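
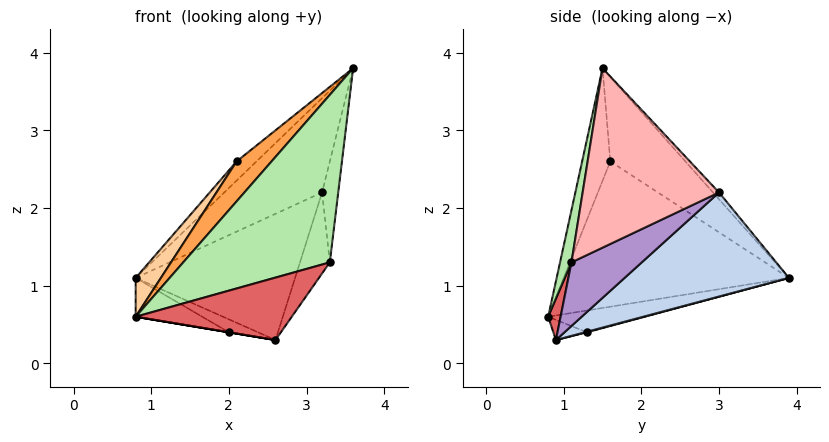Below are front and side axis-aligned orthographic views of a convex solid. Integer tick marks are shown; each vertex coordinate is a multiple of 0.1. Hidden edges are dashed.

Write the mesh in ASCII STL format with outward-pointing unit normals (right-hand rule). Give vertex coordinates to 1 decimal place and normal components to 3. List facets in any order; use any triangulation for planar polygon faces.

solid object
 facet normal -0.045 0.723 0.689
  outer loop
   vertex 3.2 3.0 2.2
   vertex 0.8 3.9 1.1
   vertex 3.6 1.5 3.8
  endloop
 endfacet
 facet normal 0.508 0.493 -0.706
  outer loop
   vertex 3.2 3.0 2.2
   vertex 2.6 0.9 0.3
   vertex 0.8 3.9 1.1
  endloop
 endfacet
 facet normal -0.509 -0.632 0.584
  outer loop
   vertex 2.1 1.6 2.6
   vertex 0.8 0.8 0.6
   vertex 3.6 1.5 3.8
  endloop
 endfacet
 facet normal -0.818 -0.092 0.568
  outer loop
   vertex 2.1 1.6 2.6
   vertex 0.8 3.9 1.1
   vertex 0.8 0.8 0.6
  endloop
 endfacet
 facet normal -0.610 0.161 0.776
  outer loop
   vertex 2.1 1.6 2.6
   vertex 3.6 1.5 3.8
   vertex 0.8 3.9 1.1
  endloop
 endfacet
 facet normal 0.077 -0.986 0.149
  outer loop
   vertex 3.3 1.1 1.3
   vertex 3.6 1.5 3.8
   vertex 0.8 0.8 0.6
  endloop
 endfacet
 facet normal 0.079 -0.987 0.142
  outer loop
   vertex 3.3 1.1 1.3
   vertex 0.8 0.8 0.6
   vertex 2.6 0.9 0.3
  endloop
 endfacet
 facet normal 0.984 0.117 -0.137
  outer loop
   vertex 3.3 1.1 1.3
   vertex 3.2 3.0 2.2
   vertex 3.6 1.5 3.8
  endloop
 endfacet
 facet normal 0.746 0.317 -0.586
  outer loop
   vertex 3.3 1.1 1.3
   vertex 2.6 0.9 0.3
   vertex 3.2 3.0 2.2
  endloop
 endfacet
 facet normal -0.225 0.155 -0.962
  outer loop
   vertex 2.0 1.3 0.4
   vertex 0.8 0.8 0.6
   vertex 0.8 3.9 1.1
  endloop
 endfacet
 facet normal -0.164 0.000 -0.986
  outer loop
   vertex 2.0 1.3 0.4
   vertex 2.6 0.9 0.3
   vertex 0.8 0.8 0.6
  endloop
 endfacet
 facet normal 0.018 0.268 -0.963
  outer loop
   vertex 2.0 1.3 0.4
   vertex 0.8 3.9 1.1
   vertex 2.6 0.9 0.3
  endloop
 endfacet
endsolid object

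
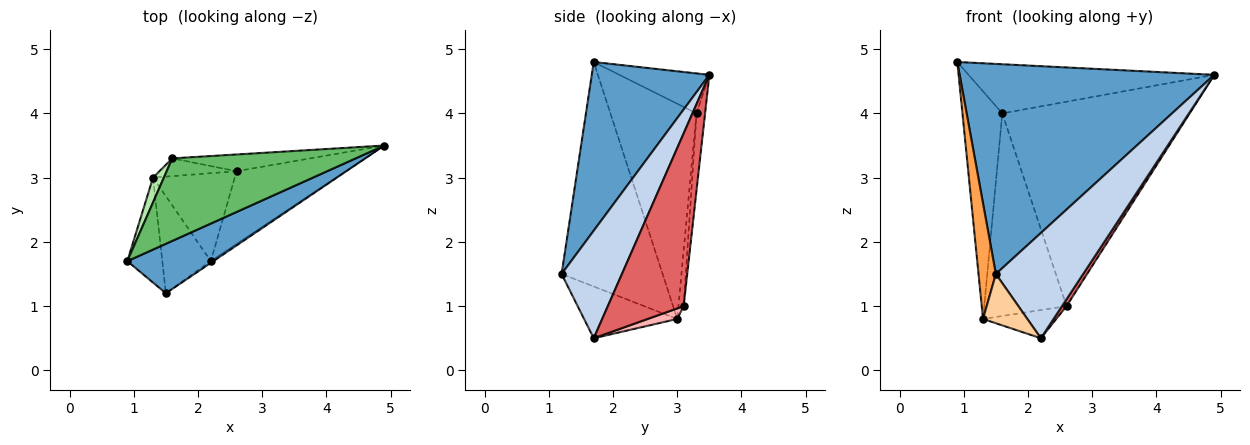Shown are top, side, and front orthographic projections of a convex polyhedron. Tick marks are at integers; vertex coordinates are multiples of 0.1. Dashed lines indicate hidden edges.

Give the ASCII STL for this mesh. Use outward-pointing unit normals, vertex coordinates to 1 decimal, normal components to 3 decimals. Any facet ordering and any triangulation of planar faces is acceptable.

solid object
 facet normal 0.410 -0.888 0.209
  outer loop
   vertex 1.5 1.2 1.5
   vertex 4.9 3.5 4.6
   vertex 0.9 1.7 4.8
  endloop
 endfacet
 facet normal 0.569 -0.823 -0.013
  outer loop
   vertex 2.2 1.7 0.5
   vertex 4.9 3.5 4.6
   vertex 1.5 1.2 1.5
  endloop
 endfacet
 facet normal -0.974 -0.167 -0.152
  outer loop
   vertex 1.3 3.0 0.8
   vertex 1.5 1.2 1.5
   vertex 0.9 1.7 4.8
  endloop
 endfacet
 facet normal -0.689 -0.328 -0.646
  outer loop
   vertex 1.3 3.0 0.8
   vertex 2.2 1.7 0.5
   vertex 1.5 1.2 1.5
  endloop
 endfacet
 facet normal -0.184 0.503 0.845
  outer loop
   vertex 1.6 3.3 4.0
   vertex 0.9 1.7 4.8
   vertex 4.9 3.5 4.6
  endloop
 endfacet
 facet normal -0.907 0.419 0.046
  outer loop
   vertex 1.6 3.3 4.0
   vertex 1.3 3.0 0.8
   vertex 0.9 1.7 4.8
  endloop
 endfacet
 facet normal 0.844 -0.051 -0.534
  outer loop
   vertex 2.6 3.1 1.0
   vertex 4.9 3.5 4.6
   vertex 2.2 1.7 0.5
  endloop
 endfacet
 facet normal 0.122 0.303 -0.945
  outer loop
   vertex 2.6 3.1 1.0
   vertex 2.2 1.7 0.5
   vertex 1.3 3.0 0.8
  endloop
 endfacet
 facet normal -0.046 0.996 -0.082
  outer loop
   vertex 2.6 3.1 1.0
   vertex 1.6 3.3 4.0
   vertex 4.9 3.5 4.6
  endloop
 endfacet
 facet normal -0.063 0.994 -0.087
  outer loop
   vertex 2.6 3.1 1.0
   vertex 1.3 3.0 0.8
   vertex 1.6 3.3 4.0
  endloop
 endfacet
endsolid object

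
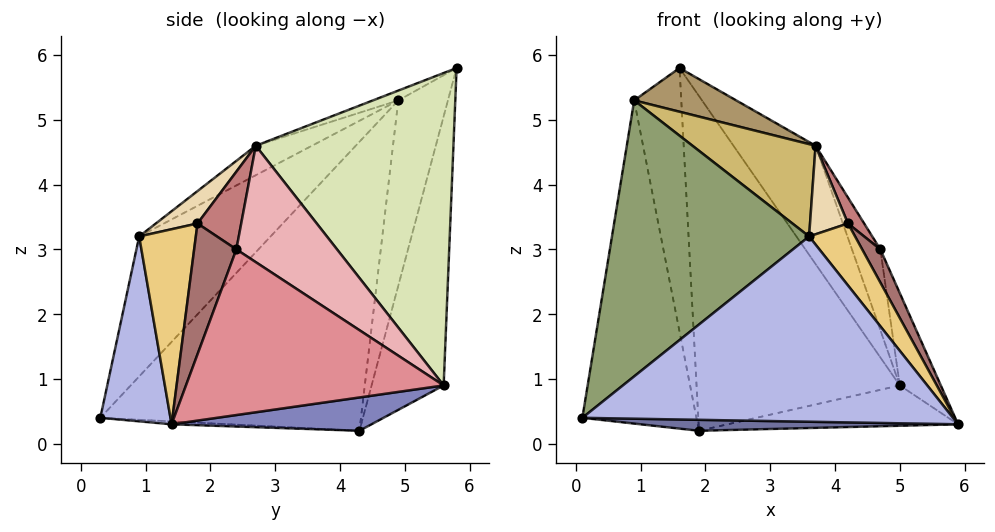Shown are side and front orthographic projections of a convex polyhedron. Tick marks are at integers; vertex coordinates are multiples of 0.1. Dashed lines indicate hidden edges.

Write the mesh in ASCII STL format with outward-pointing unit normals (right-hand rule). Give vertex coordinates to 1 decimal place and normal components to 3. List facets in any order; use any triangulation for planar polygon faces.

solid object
 facet normal -0.008 -0.046 -0.999
  outer loop
   vertex 1.9 4.3 0.2
   vertex 5.9 1.4 0.3
   vertex 0.1 0.3 0.4
  endloop
 endfacet
 facet normal 0.148 0.171 -0.974
  outer loop
   vertex 5.0 5.6 0.9
   vertex 5.9 1.4 0.3
   vertex 1.9 4.3 0.2
  endloop
 endfacet
 facet normal -0.323 0.910 -0.261
  outer loop
   vertex 5.0 5.6 0.9
   vertex 1.9 4.3 0.2
   vertex 1.6 5.8 5.8
  endloop
 endfacet
 facet normal 0.186 -0.982 -0.022
  outer loop
   vertex 3.6 0.9 3.2
   vertex 0.1 0.3 0.4
   vertex 5.9 1.4 0.3
  endloop
 endfacet
 facet normal -0.418 -0.627 0.657
  outer loop
   vertex 0.9 4.9 5.3
   vertex 0.1 0.3 0.4
   vertex 3.6 0.9 3.2
  endloop
 endfacet
 facet normal -0.893 0.391 -0.221
  outer loop
   vertex 0.9 4.9 5.3
   vertex 1.9 4.3 0.2
   vertex 0.1 0.3 0.4
  endloop
 endfacet
 facet normal -0.708 0.672 -0.218
  outer loop
   vertex 0.9 4.9 5.3
   vertex 1.6 5.8 5.8
   vertex 1.9 4.3 0.2
  endloop
 endfacet
 facet normal 0.783 0.325 0.530
  outer loop
   vertex 3.7 2.7 4.6
   vertex 5.0 5.6 0.9
   vertex 1.6 5.8 5.8
  endloop
 endfacet
 facet normal -0.104 -0.420 0.902
  outer loop
   vertex 3.7 2.7 4.6
   vertex 1.6 5.8 5.8
   vertex 0.9 4.9 5.3
  endloop
 endfacet
 facet normal -0.266 -0.583 0.768
  outer loop
   vertex 3.7 2.7 4.6
   vertex 0.9 4.9 5.3
   vertex 3.6 0.9 3.2
  endloop
 endfacet
 facet normal 0.692 -0.562 0.452
  outer loop
   vertex 4.2 1.8 3.4
   vertex 3.6 0.9 3.2
   vertex 5.9 1.4 0.3
  endloop
 endfacet
 facet normal 0.574 -0.523 0.631
  outer loop
   vertex 4.2 1.8 3.4
   vertex 3.7 2.7 4.6
   vertex 3.6 0.9 3.2
  endloop
 endfacet
 facet normal 0.803 -0.346 0.485
  outer loop
   vertex 4.7 2.4 3.0
   vertex 4.2 1.8 3.4
   vertex 5.9 1.4 0.3
  endloop
 endfacet
 facet normal 0.786 -0.291 0.546
  outer loop
   vertex 4.7 2.4 3.0
   vertex 3.7 2.7 4.6
   vertex 4.2 1.8 3.4
  endloop
 endfacet
 facet normal 0.923 0.147 0.356
  outer loop
   vertex 4.7 2.4 3.0
   vertex 5.9 1.4 0.3
   vertex 5.0 5.6 0.9
  endloop
 endfacet
 facet normal 0.843 0.238 0.482
  outer loop
   vertex 4.7 2.4 3.0
   vertex 5.0 5.6 0.9
   vertex 3.7 2.7 4.6
  endloop
 endfacet
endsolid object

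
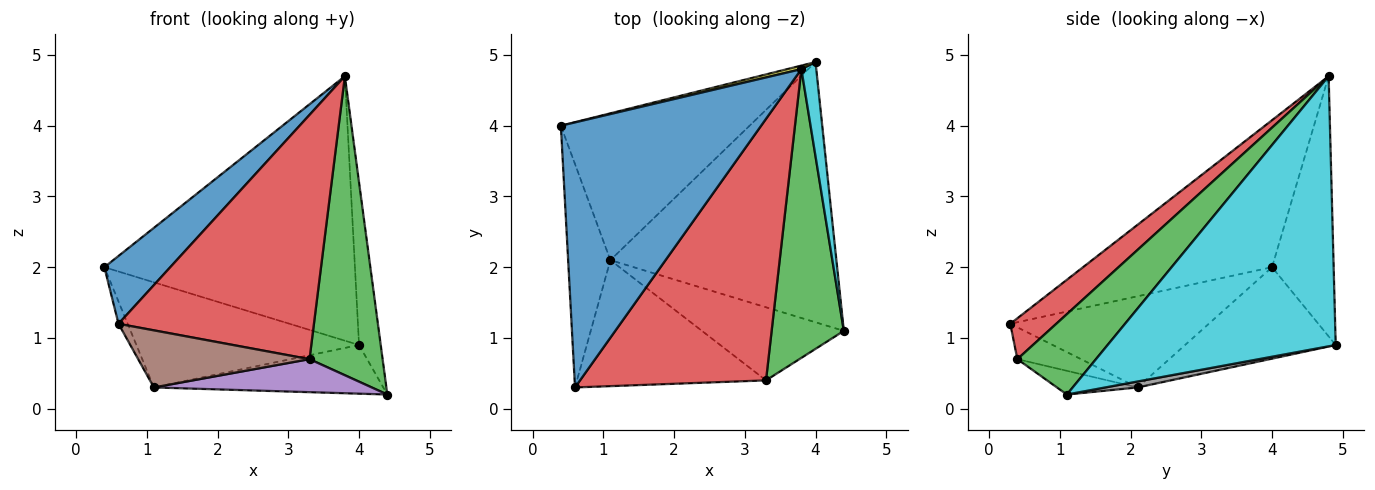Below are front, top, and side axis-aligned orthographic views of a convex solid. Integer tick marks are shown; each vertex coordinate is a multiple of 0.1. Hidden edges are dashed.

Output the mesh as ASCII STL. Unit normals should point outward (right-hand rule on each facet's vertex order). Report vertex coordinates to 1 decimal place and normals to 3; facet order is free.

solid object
 facet normal -0.579 -0.202 0.790
  outer loop
   vertex 3.8 4.8 4.7
   vertex 0.4 4.0 2.0
   vertex 0.6 0.3 1.2
  endloop
 endfacet
 facet normal -0.907 0.042 -0.420
  outer loop
   vertex 1.1 2.1 0.3
   vertex 0.6 0.3 1.2
   vertex 0.4 4.0 2.0
  endloop
 endfacet
 facet normal 0.612 -0.569 0.549
  outer loop
   vertex 3.3 0.4 0.7
   vertex 4.4 1.1 0.2
   vertex 3.8 4.8 4.7
  endloop
 endfacet
 facet normal 0.159 -0.674 0.722
  outer loop
   vertex 3.3 0.4 0.7
   vertex 3.8 4.8 4.7
   vertex 0.6 0.3 1.2
  endloop
 endfacet
 facet normal -0.151 -0.407 -0.901
  outer loop
   vertex 3.3 0.4 0.7
   vertex 1.1 2.1 0.3
   vertex 4.4 1.1 0.2
  endloop
 endfacet
 facet normal -0.152 -0.408 -0.900
  outer loop
   vertex 3.3 0.4 0.7
   vertex 0.6 0.3 1.2
   vertex 1.1 2.1 0.3
  endloop
 endfacet
 facet normal -0.367 0.542 -0.756
  outer loop
   vertex 4.0 4.9 0.9
   vertex 1.1 2.1 0.3
   vertex 0.4 4.0 2.0
  endloop
 endfacet
 facet normal 0.026 0.184 -0.983
  outer loop
   vertex 4.0 4.9 0.9
   vertex 4.4 1.1 0.2
   vertex 1.1 2.1 0.3
  endloop
 endfacet
 facet normal -0.239 0.971 0.013
  outer loop
   vertex 4.0 4.9 0.9
   vertex 0.4 4.0 2.0
   vertex 3.8 4.8 4.7
  endloop
 endfacet
 facet normal 0.994 0.095 0.055
  outer loop
   vertex 4.0 4.9 0.9
   vertex 3.8 4.8 4.7
   vertex 4.4 1.1 0.2
  endloop
 endfacet
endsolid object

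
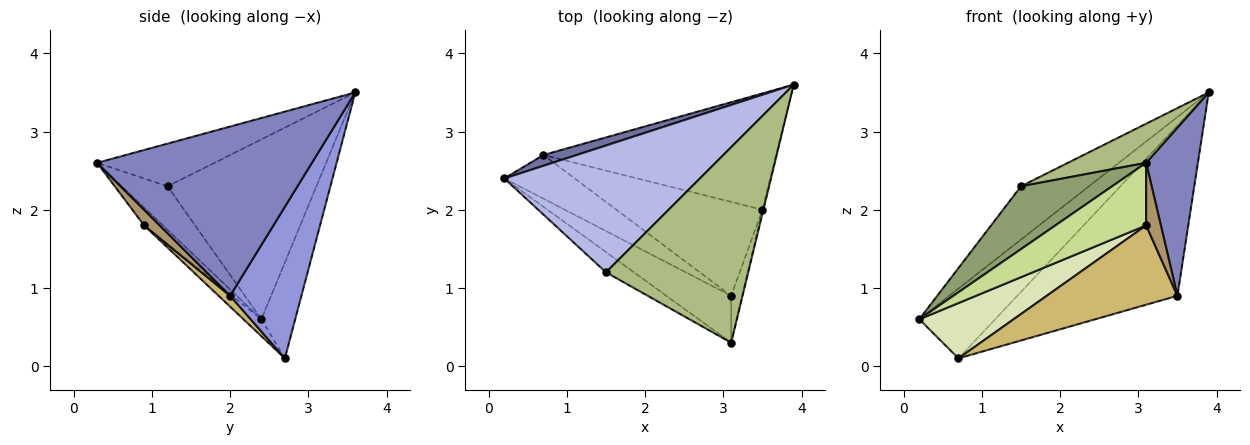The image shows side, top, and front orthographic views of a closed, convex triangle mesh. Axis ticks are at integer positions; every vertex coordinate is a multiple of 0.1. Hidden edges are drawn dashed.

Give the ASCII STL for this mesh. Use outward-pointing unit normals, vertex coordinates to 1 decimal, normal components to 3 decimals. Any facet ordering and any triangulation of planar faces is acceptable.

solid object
 facet normal -0.403 0.905 0.140
  outer loop
   vertex 0.7 2.7 0.1
   vertex 0.2 2.4 0.6
   vertex 3.9 3.6 3.5
  endloop
 endfacet
 facet normal 0.972 -0.234 -0.005
  outer loop
   vertex 3.5 2.0 0.9
   vertex 3.9 3.6 3.5
   vertex 3.1 0.3 2.6
  endloop
 endfacet
 facet normal 0.345 0.775 -0.530
  outer loop
   vertex 3.5 2.0 0.9
   vertex 0.7 2.7 0.1
   vertex 3.9 3.6 3.5
  endloop
 endfacet
 facet normal -0.647 0.295 0.703
  outer loop
   vertex 1.5 1.2 2.3
   vertex 3.9 3.6 3.5
   vertex 0.2 2.4 0.6
  endloop
 endfacet
 facet normal -0.431 -0.859 -0.276
  outer loop
   vertex 1.5 1.2 2.3
   vertex 0.2 2.4 0.6
   vertex 3.1 0.3 2.6
  endloop
 endfacet
 facet normal -0.282 -0.188 0.941
  outer loop
   vertex 1.5 1.2 2.3
   vertex 3.1 0.3 2.6
   vertex 3.9 3.6 3.5
  endloop
 endfacet
 facet normal -0.163 -0.789 -0.592
  outer loop
   vertex 3.1 0.9 1.8
   vertex 3.1 0.3 2.6
   vertex 0.2 2.4 0.6
  endloop
 endfacet
 facet normal -0.148 -0.776 -0.613
  outer loop
   vertex 3.1 0.9 1.8
   vertex 0.2 2.4 0.6
   vertex 0.7 2.7 0.1
  endloop
 endfacet
 facet normal 0.648 -0.610 -0.457
  outer loop
   vertex 3.1 0.9 1.8
   vertex 3.5 2.0 0.9
   vertex 3.1 0.3 2.6
  endloop
 endfacet
 facet normal 0.057 -0.644 -0.763
  outer loop
   vertex 3.1 0.9 1.8
   vertex 0.7 2.7 0.1
   vertex 3.5 2.0 0.9
  endloop
 endfacet
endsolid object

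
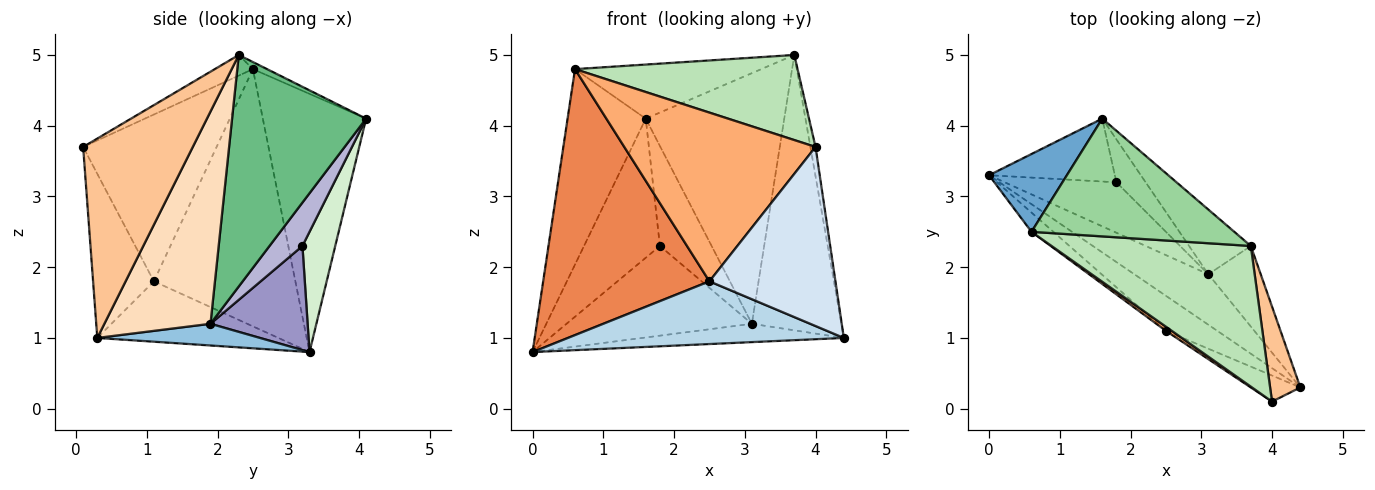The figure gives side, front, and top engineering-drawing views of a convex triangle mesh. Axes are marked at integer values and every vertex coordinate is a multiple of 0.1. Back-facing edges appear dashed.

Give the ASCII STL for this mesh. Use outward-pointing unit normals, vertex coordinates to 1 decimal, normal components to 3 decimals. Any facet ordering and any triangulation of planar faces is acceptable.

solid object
 facet normal -0.775 0.587 0.234
  outer loop
   vertex 0.6 2.5 4.8
   vertex 1.6 4.1 4.1
   vertex 0.0 3.3 0.8
  endloop
 endfacet
 facet normal 0.266 0.329 -0.906
  outer loop
   vertex 3.1 1.9 1.2
   vertex 4.4 0.3 1.0
   vertex 0.0 3.3 0.8
  endloop
 endfacet
 facet normal -0.497 -0.757 -0.423
  outer loop
   vertex 2.5 1.1 1.8
   vertex 0.0 3.3 0.8
   vertex 4.4 0.3 1.0
  endloop
 endfacet
 facet normal -0.431 -0.893 -0.130
  outer loop
   vertex 2.5 1.1 1.8
   vertex 4.4 0.3 1.0
   vertex 4.0 0.1 3.7
  endloop
 endfacet
 facet normal -0.647 -0.760 -0.055
  outer loop
   vertex 2.5 1.1 1.8
   vertex 0.6 2.5 4.8
   vertex 0.0 3.3 0.8
  endloop
 endfacet
 facet normal -0.572 -0.820 0.020
  outer loop
   vertex 2.5 1.1 1.8
   vertex 4.0 0.1 3.7
   vertex 0.6 2.5 4.8
  endloop
 endfacet
 facet normal 0.988 0.046 0.150
  outer loop
   vertex 3.7 2.3 5.0
   vertex 4.0 0.1 3.7
   vertex 4.4 0.3 1.0
  endloop
 endfacet
 facet normal 0.751 0.634 -0.185
  outer loop
   vertex 3.7 2.3 5.0
   vertex 4.4 0.3 1.0
   vertex 3.1 1.9 1.2
  endloop
 endfacet
 facet normal 0.684 0.707 -0.182
  outer loop
   vertex 3.7 2.3 5.0
   vertex 3.1 1.9 1.2
   vertex 1.6 4.1 4.1
  endloop
 endfacet
 facet normal -0.032 0.417 0.908
  outer loop
   vertex 3.7 2.3 5.0
   vertex 1.6 4.1 4.1
   vertex 0.6 2.5 4.8
  endloop
 endfacet
 facet normal -0.088 -0.516 0.852
  outer loop
   vertex 3.7 2.3 5.0
   vertex 0.6 2.5 4.8
   vertex 4.0 0.1 3.7
  endloop
 endfacet
 facet normal 0.366 0.848 -0.383
  outer loop
   vertex 1.8 3.2 2.3
   vertex 0.0 3.3 0.8
   vertex 1.6 4.1 4.1
  endloop
 endfacet
 facet normal 0.416 0.793 -0.446
  outer loop
   vertex 1.8 3.2 2.3
   vertex 3.1 1.9 1.2
   vertex 0.0 3.3 0.8
  endloop
 endfacet
 facet normal 0.505 0.793 -0.340
  outer loop
   vertex 1.8 3.2 2.3
   vertex 1.6 4.1 4.1
   vertex 3.1 1.9 1.2
  endloop
 endfacet
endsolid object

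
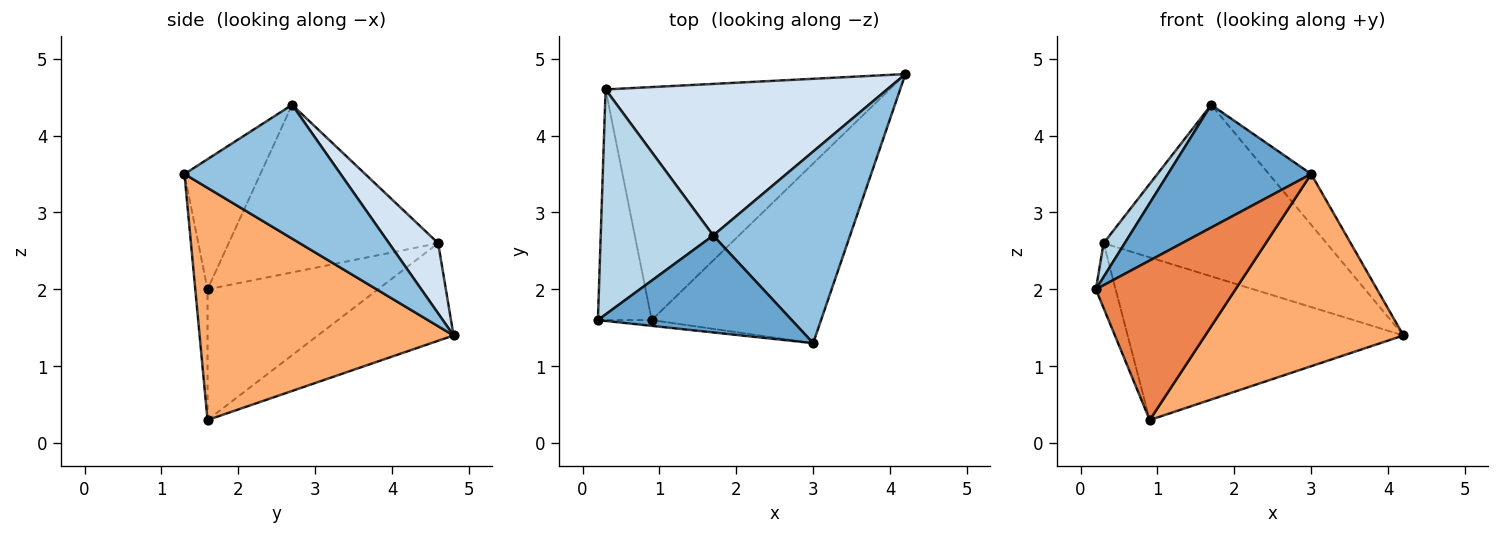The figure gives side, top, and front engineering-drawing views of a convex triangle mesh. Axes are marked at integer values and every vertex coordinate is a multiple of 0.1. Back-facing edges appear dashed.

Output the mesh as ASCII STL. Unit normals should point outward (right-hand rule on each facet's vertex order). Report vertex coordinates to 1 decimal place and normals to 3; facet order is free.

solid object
 facet normal -0.384 -0.725 0.572
  outer loop
   vertex 1.7 2.7 4.4
   vertex 0.2 1.6 2.0
   vertex 3.0 1.3 3.5
  endloop
 endfacet
 facet normal 0.687 0.186 0.703
  outer loop
   vertex 1.7 2.7 4.4
   vertex 3.0 1.3 3.5
   vertex 4.2 4.8 1.4
  endloop
 endfacet
 facet normal -0.827 -0.083 0.555
  outer loop
   vertex 0.3 4.6 2.6
   vertex 0.2 1.6 2.0
   vertex 1.7 2.7 4.4
  endloop
 endfacet
 facet normal 0.163 0.739 0.653
  outer loop
   vertex 0.3 4.6 2.6
   vertex 1.7 2.7 4.4
   vertex 4.2 4.8 1.4
  endloop
 endfacet
 facet normal -0.087 -0.996 -0.036
  outer loop
   vertex 0.9 1.6 0.3
   vertex 3.0 1.3 3.5
   vertex 0.2 1.6 2.0
  endloop
 endfacet
 facet normal 0.683 -0.533 -0.498
  outer loop
   vertex 0.9 1.6 0.3
   vertex 4.2 4.8 1.4
   vertex 3.0 1.3 3.5
  endloop
 endfacet
 facet normal -0.919 0.106 -0.379
  outer loop
   vertex 0.9 1.6 0.3
   vertex 0.2 1.6 2.0
   vertex 0.3 4.6 2.6
  endloop
 endfacet
 facet normal -0.271 0.551 -0.789
  outer loop
   vertex 0.9 1.6 0.3
   vertex 0.3 4.6 2.6
   vertex 4.2 4.8 1.4
  endloop
 endfacet
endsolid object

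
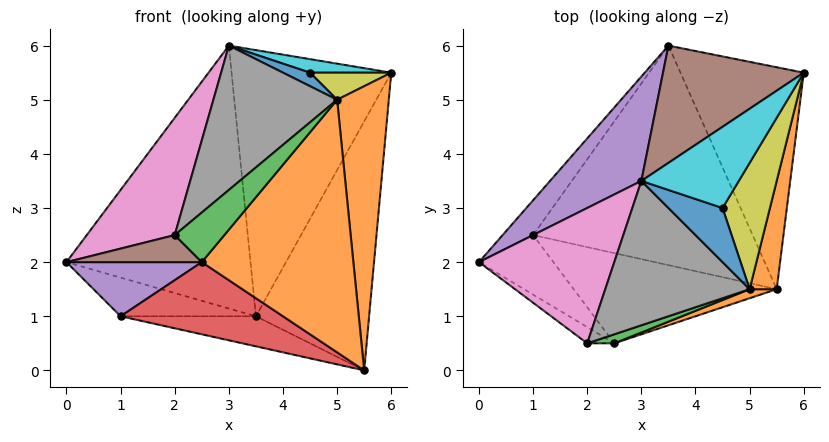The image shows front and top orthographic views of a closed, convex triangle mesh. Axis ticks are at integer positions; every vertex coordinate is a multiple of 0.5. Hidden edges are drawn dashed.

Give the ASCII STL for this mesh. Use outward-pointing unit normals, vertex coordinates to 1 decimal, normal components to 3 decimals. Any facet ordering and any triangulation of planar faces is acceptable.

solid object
 facet normal 0.803 0.445 -0.397
  outer loop
   vertex 3.5 6.0 1.0
   vertex 6.0 5.5 5.5
   vertex 5.5 1.5 0.0
  endloop
 endfacet
 facet normal 0.963 -0.253 0.096
  outer loop
   vertex 5.0 1.5 5.0
   vertex 5.5 1.5 0.0
   vertex 6.0 5.5 5.5
  endloop
 endfacet
 facet normal -0.721 0.515 -0.464
  outer loop
   vertex 1.0 2.5 1.0
   vertex 0.0 2.0 2.0
   vertex 3.5 6.0 1.0
  endloop
 endfacet
 facet normal -0.187 0.133 -0.973
  outer loop
   vertex 1.0 2.5 1.0
   vertex 3.5 6.0 1.0
   vertex 5.5 1.5 0.0
  endloop
 endfacet
 facet normal -0.691 0.672 0.267
  outer loop
   vertex 3.0 3.5 6.0
   vertex 3.5 6.0 1.0
   vertex 0.0 2.0 2.0
  endloop
 endfacet
 facet normal -0.477 0.804 0.354
  outer loop
   vertex 3.0 3.5 6.0
   vertex 6.0 5.5 5.5
   vertex 3.5 6.0 1.0
  endloop
 endfacet
 facet normal -0.562 -0.542 0.625
  outer loop
   vertex 2.0 0.5 2.5
   vertex 3.0 3.5 6.0
   vertex 0.0 2.0 2.0
  endloop
 endfacet
 facet normal -0.333 -0.667 0.667
  outer loop
   vertex 2.0 0.5 2.5
   vertex 5.0 1.5 5.0
   vertex 3.0 3.5 6.0
  endloop
 endfacet
 facet normal 0.330 -0.198 0.923
  outer loop
   vertex 4.5 3.0 5.5
   vertex 5.0 1.5 5.0
   vertex 6.0 5.5 5.5
  endloop
 endfacet
 facet normal 0.264 -0.159 0.951
  outer loop
   vertex 4.5 3.0 5.5
   vertex 6.0 5.5 5.5
   vertex 3.0 3.5 6.0
  endloop
 endfacet
 facet normal 0.236 -0.236 0.943
  outer loop
   vertex 4.5 3.0 5.5
   vertex 3.0 3.5 6.0
   vertex 5.0 1.5 5.0
  endloop
 endfacet
 facet normal 0.336 -0.941 0.034
  outer loop
   vertex 2.5 0.5 2.0
   vertex 5.5 1.5 0.0
   vertex 5.0 1.5 5.0
  endloop
 endfacet
 facet normal 0.176 -0.968 0.176
  outer loop
   vertex 2.5 0.5 2.0
   vertex 5.0 1.5 5.0
   vertex 2.0 0.5 2.5
  endloop
 endfacet
 facet normal -0.298 -0.596 -0.745
  outer loop
   vertex 2.5 0.5 2.0
   vertex 1.0 2.5 1.0
   vertex 5.5 1.5 0.0
  endloop
 endfacet
 facet normal -0.374 -0.624 -0.686
  outer loop
   vertex 2.5 0.5 2.0
   vertex 0.0 2.0 2.0
   vertex 1.0 2.5 1.0
  endloop
 endfacet
 facet normal -0.457 -0.762 -0.457
  outer loop
   vertex 2.5 0.5 2.0
   vertex 2.0 0.5 2.5
   vertex 0.0 2.0 2.0
  endloop
 endfacet
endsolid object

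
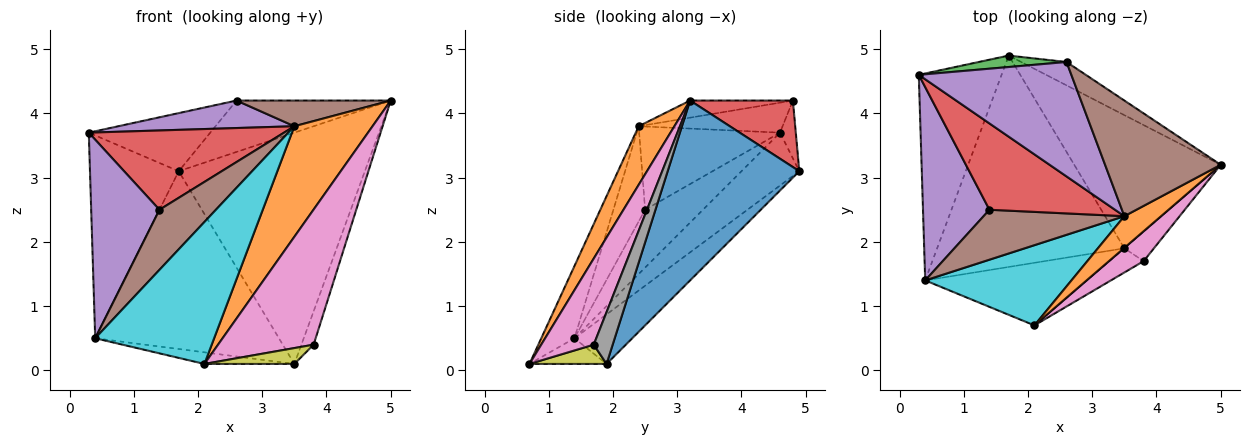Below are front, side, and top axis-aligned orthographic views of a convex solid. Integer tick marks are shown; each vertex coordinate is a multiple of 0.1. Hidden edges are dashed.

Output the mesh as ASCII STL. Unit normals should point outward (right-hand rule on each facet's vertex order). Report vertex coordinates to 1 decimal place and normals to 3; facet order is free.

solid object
 facet normal 0.522 0.739 -0.425
  outer loop
   vertex 3.5 1.9 0.1
   vertex 1.7 4.9 3.1
   vertex 5.0 3.2 4.2
  endloop
 endfacet
 facet normal 0.402 -0.880 0.252
  outer loop
   vertex 3.5 2.4 3.8
   vertex 2.1 0.7 0.1
   vertex 5.0 3.2 4.2
  endloop
 endfacet
 facet normal -0.126 0.973 0.192
  outer loop
   vertex 2.6 4.8 4.2
   vertex 1.7 4.9 3.1
   vertex 0.3 4.6 3.7
  endloop
 endfacet
 facet normal 0.519 0.778 -0.354
  outer loop
   vertex 2.6 4.8 4.2
   vertex 5.0 3.2 4.2
   vertex 1.7 4.9 3.1
  endloop
 endfacet
 facet normal -0.188 -0.230 0.955
  outer loop
   vertex 2.6 4.8 4.2
   vertex 0.3 4.6 3.7
   vertex 3.5 2.4 3.8
  endloop
 endfacet
 facet normal -0.143 -0.215 0.966
  outer loop
   vertex 2.6 4.8 4.2
   vertex 3.5 2.4 3.8
   vertex 5.0 3.2 4.2
  endloop
 endfacet
 facet normal 0.473 -0.860 0.190
  outer loop
   vertex 3.8 1.7 0.4
   vertex 5.0 3.2 4.2
   vertex 2.1 0.7 0.1
  endloop
 endfacet
 facet normal 0.758 0.489 -0.432
  outer loop
   vertex 3.8 1.7 0.4
   vertex 3.5 1.9 0.1
   vertex 5.0 3.2 4.2
  endloop
 endfacet
 facet normal 0.426 -0.496 -0.757
  outer loop
   vertex 3.8 1.7 0.4
   vertex 2.1 0.7 0.1
   vertex 3.5 1.9 0.1
  endloop
 endfacet
 facet normal -0.236 -0.846 0.478
  outer loop
   vertex 0.4 1.4 0.5
   vertex 2.1 0.7 0.1
   vertex 3.5 2.4 3.8
  endloop
 endfacet
 facet normal -0.415 0.637 -0.650
  outer loop
   vertex 0.4 1.4 0.5
   vertex 0.3 4.6 3.7
   vertex 1.7 4.9 3.1
  endloop
 endfacet
 facet normal -0.154 0.180 -0.971
  outer loop
   vertex 0.4 1.4 0.5
   vertex 3.5 1.9 0.1
   vertex 2.1 0.7 0.1
  endloop
 endfacet
 facet normal -0.199 0.631 -0.750
  outer loop
   vertex 0.4 1.4 0.5
   vertex 1.7 4.9 3.1
   vertex 3.5 1.9 0.1
  endloop
 endfacet
 facet normal -0.439 -0.608 0.662
  outer loop
   vertex 1.4 2.5 2.5
   vertex 3.5 2.4 3.8
   vertex 0.3 4.6 3.7
  endloop
 endfacet
 facet normal -0.519 -0.613 0.596
  outer loop
   vertex 1.4 2.5 2.5
   vertex 0.3 4.6 3.7
   vertex 0.4 1.4 0.5
  endloop
 endfacet
 facet normal -0.397 -0.706 0.587
  outer loop
   vertex 1.4 2.5 2.5
   vertex 0.4 1.4 0.5
   vertex 3.5 2.4 3.8
  endloop
 endfacet
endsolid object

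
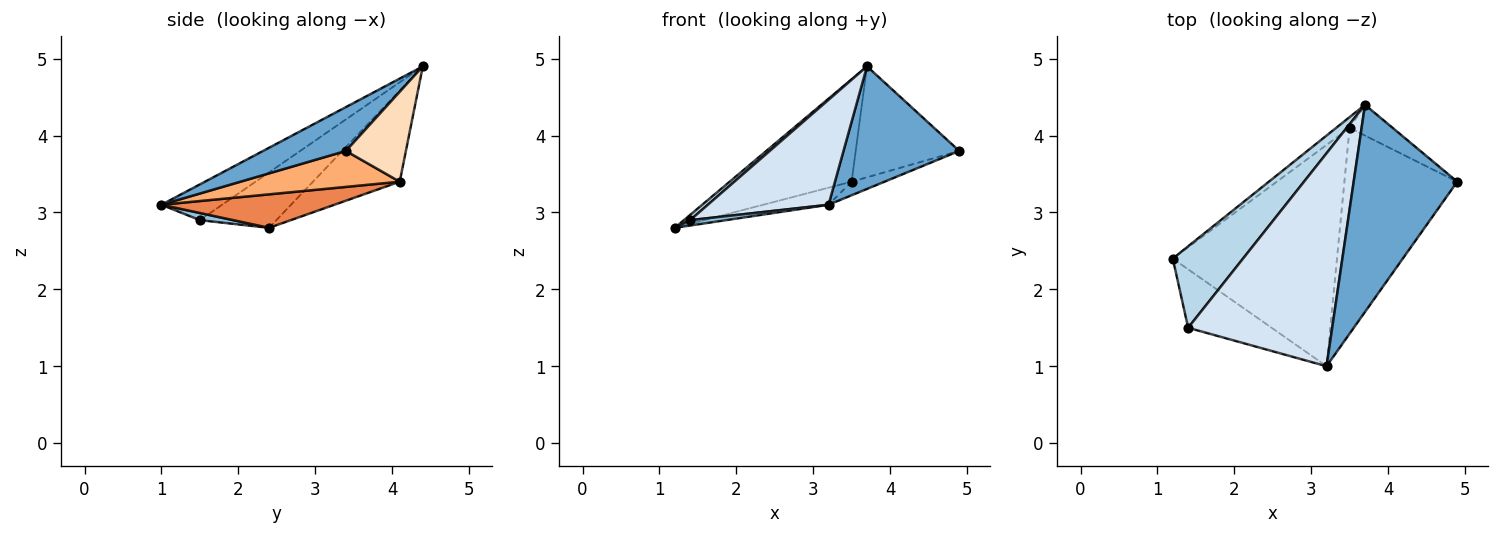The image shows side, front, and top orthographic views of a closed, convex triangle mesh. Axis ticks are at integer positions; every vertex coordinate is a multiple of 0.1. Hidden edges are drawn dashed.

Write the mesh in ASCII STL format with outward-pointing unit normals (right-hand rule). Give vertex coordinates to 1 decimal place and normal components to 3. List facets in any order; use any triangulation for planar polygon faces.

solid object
 facet normal 0.342 -0.478 0.809
  outer loop
   vertex 3.7 4.4 4.9
   vertex 3.2 1.0 3.1
   vertex 4.9 3.4 3.8
  endloop
 endfacet
 facet normal 0.085 -0.091 -0.992
  outer loop
   vertex 1.4 1.5 2.9
   vertex 1.2 2.4 2.8
   vertex 3.2 1.0 3.1
  endloop
 endfacet
 facet normal -0.618 -0.050 0.784
  outer loop
   vertex 1.4 1.5 2.9
   vertex 3.7 4.4 4.9
   vertex 1.2 2.4 2.8
  endloop
 endfacet
 facet normal -0.217 -0.432 0.876
  outer loop
   vertex 1.4 1.5 2.9
   vertex 3.2 1.0 3.1
   vertex 3.7 4.4 4.9
  endloop
 endfacet
 facet normal 0.199 0.075 -0.977
  outer loop
   vertex 3.5 4.1 3.4
   vertex 3.2 1.0 3.1
   vertex 1.2 2.4 2.8
  endloop
 endfacet
 facet normal 0.303 0.063 -0.951
  outer loop
   vertex 3.5 4.1 3.4
   vertex 4.9 3.4 3.8
   vertex 3.2 1.0 3.1
  endloop
 endfacet
 facet normal -0.578 0.812 -0.085
  outer loop
   vertex 3.5 4.1 3.4
   vertex 1.2 2.4 2.8
   vertex 3.7 4.4 4.9
  endloop
 endfacet
 facet normal 0.487 0.841 -0.233
  outer loop
   vertex 3.5 4.1 3.4
   vertex 3.7 4.4 4.9
   vertex 4.9 3.4 3.8
  endloop
 endfacet
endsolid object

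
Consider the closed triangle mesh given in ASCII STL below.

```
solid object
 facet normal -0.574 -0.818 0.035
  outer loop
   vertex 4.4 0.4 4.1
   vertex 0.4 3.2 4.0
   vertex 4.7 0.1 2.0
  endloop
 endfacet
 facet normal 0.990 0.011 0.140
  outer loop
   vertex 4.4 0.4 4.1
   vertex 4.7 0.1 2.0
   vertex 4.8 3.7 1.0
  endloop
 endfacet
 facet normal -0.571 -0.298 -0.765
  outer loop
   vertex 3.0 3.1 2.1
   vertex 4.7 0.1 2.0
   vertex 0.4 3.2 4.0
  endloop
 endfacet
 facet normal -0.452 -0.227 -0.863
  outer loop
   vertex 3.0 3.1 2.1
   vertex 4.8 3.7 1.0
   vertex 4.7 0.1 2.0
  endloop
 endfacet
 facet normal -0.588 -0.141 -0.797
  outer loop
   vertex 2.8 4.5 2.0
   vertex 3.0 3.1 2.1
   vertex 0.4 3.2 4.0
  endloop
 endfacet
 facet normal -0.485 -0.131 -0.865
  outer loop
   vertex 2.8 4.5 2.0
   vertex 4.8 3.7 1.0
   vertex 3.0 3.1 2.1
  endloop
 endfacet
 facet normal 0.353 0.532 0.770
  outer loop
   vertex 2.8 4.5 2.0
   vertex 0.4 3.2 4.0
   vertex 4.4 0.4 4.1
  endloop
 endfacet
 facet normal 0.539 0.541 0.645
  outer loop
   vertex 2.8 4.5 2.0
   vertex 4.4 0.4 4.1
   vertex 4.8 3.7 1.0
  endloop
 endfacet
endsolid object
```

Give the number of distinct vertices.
6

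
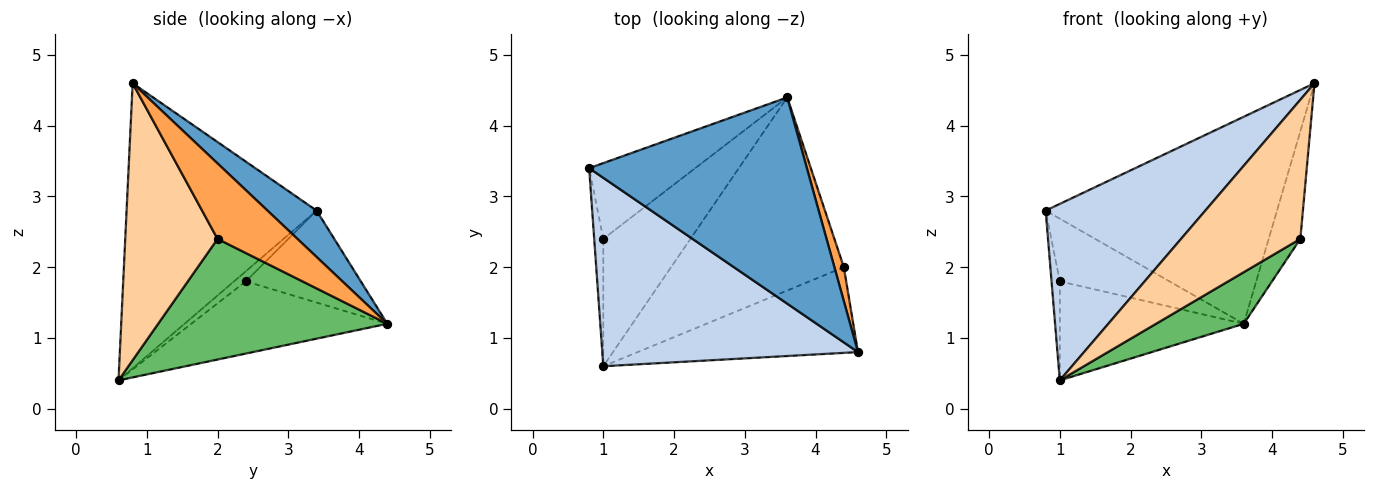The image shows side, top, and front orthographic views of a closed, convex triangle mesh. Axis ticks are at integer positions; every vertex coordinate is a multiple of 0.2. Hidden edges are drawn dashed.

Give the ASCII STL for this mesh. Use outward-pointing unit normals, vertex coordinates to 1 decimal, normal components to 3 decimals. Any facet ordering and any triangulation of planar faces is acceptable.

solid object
 facet normal 0.149 0.701 0.698
  outer loop
   vertex 3.6 4.4 1.2
   vertex 0.8 3.4 2.8
   vertex 4.6 0.8 4.6
  endloop
 endfacet
 facet normal -0.631 -0.530 0.566
  outer loop
   vertex 1.0 0.6 0.4
   vertex 4.6 0.8 4.6
   vertex 0.8 3.4 2.8
  endloop
 endfacet
 facet normal 0.924 0.366 0.115
  outer loop
   vertex 4.4 2.0 2.4
   vertex 3.6 4.4 1.2
   vertex 4.6 0.8 4.6
  endloop
 endfacet
 facet normal 0.550 -0.711 -0.438
  outer loop
   vertex 4.4 2.0 2.4
   vertex 4.6 0.8 4.6
   vertex 1.0 0.6 0.4
  endloop
 endfacet
 facet normal 0.559 -0.214 -0.801
  outer loop
   vertex 4.4 2.0 2.4
   vertex 1.0 0.6 0.4
   vertex 3.6 4.4 1.2
  endloop
 endfacet
 facet normal -0.555 0.530 -0.641
  outer loop
   vertex 1.0 2.4 1.8
   vertex 0.8 3.4 2.8
   vertex 3.6 4.4 1.2
  endloop
 endfacet
 facet normal -0.659 0.462 -0.593
  outer loop
   vertex 1.0 2.4 1.8
   vertex 1.0 0.6 0.4
   vertex 0.8 3.4 2.8
  endloop
 endfacet
 facet normal -0.548 0.514 -0.660
  outer loop
   vertex 1.0 2.4 1.8
   vertex 3.6 4.4 1.2
   vertex 1.0 0.6 0.4
  endloop
 endfacet
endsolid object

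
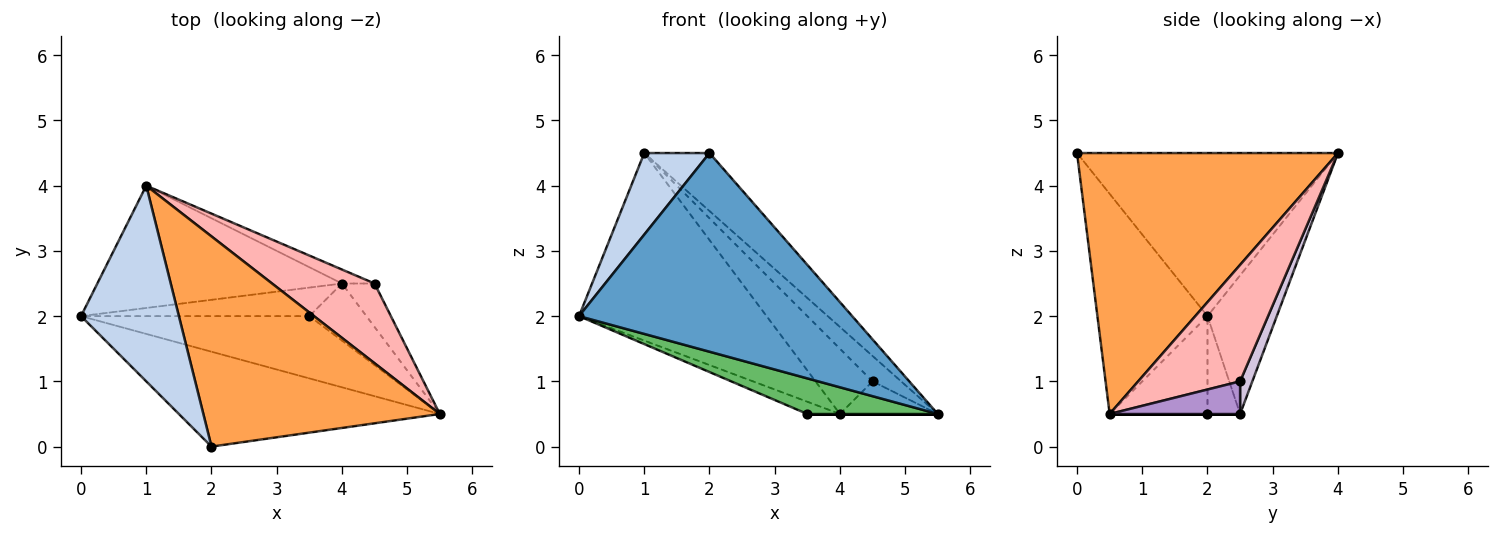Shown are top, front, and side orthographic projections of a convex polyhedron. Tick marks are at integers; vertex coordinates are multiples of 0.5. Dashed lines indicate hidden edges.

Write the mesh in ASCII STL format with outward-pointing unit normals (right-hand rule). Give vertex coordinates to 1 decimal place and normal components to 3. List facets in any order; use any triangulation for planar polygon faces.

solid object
 facet normal -0.342 -0.848 -0.405
  outer loop
   vertex 2.0 0.0 4.5
   vertex 0.0 2.0 2.0
   vertex 5.5 0.5 0.5
  endloop
 endfacet
 facet normal -0.838 -0.210 0.503
  outer loop
   vertex 2.0 0.0 4.5
   vertex 1.0 4.0 4.5
   vertex 0.0 2.0 2.0
  endloop
 endfacet
 facet normal 0.729 0.182 0.660
  outer loop
   vertex 2.0 0.0 4.5
   vertex 5.5 0.5 0.5
   vertex 1.0 4.0 4.5
  endloop
 endfacet
 facet normal -0.296 0.800 -0.522
  outer loop
   vertex 4.0 2.5 0.5
   vertex 0.0 2.0 2.0
   vertex 1.0 4.0 4.5
  endloop
 endfacet
 facet normal -0.349 -0.465 -0.814
  outer loop
   vertex 3.5 2.0 0.5
   vertex 5.5 0.5 0.5
   vertex 0.0 2.0 2.0
  endloop
 endfacet
 facet normal -0.367 0.367 -0.855
  outer loop
   vertex 3.5 2.0 0.5
   vertex 0.0 2.0 2.0
   vertex 4.0 2.5 0.5
  endloop
 endfacet
 facet normal 0.000 0.000 -1.000
  outer loop
   vertex 3.5 2.0 0.5
   vertex 4.0 2.5 0.5
   vertex 5.5 0.5 0.5
  endloop
 endfacet
 facet normal 0.735 0.206 0.646
  outer loop
   vertex 4.5 2.5 1.0
   vertex 1.0 4.0 4.5
   vertex 5.5 0.5 0.5
  endloop
 endfacet
 facet normal 0.625 0.469 -0.625
  outer loop
   vertex 4.5 2.5 1.0
   vertex 5.5 0.5 0.5
   vertex 4.0 2.5 0.5
  endloop
 endfacet
 facet normal 0.205 0.957 -0.205
  outer loop
   vertex 4.5 2.5 1.0
   vertex 4.0 2.5 0.5
   vertex 1.0 4.0 4.5
  endloop
 endfacet
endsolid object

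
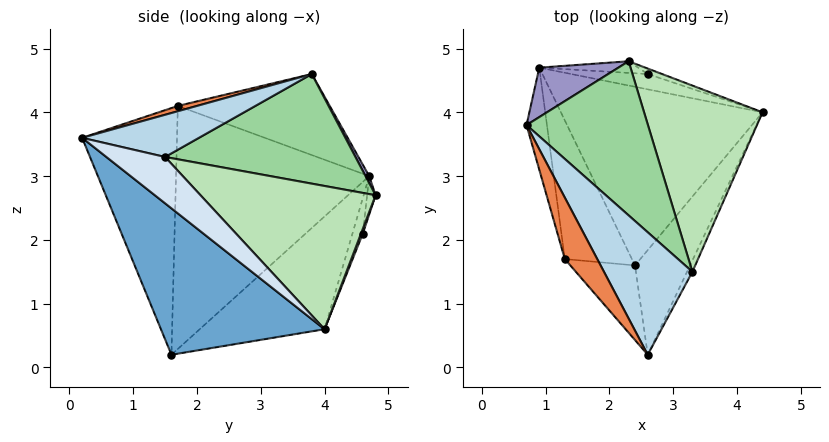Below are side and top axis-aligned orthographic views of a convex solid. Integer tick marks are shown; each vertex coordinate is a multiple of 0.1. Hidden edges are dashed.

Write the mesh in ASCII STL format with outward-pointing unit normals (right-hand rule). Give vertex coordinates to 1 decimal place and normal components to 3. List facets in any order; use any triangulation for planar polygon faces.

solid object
 facet normal 0.759 -0.585 -0.286
  outer loop
   vertex 2.4 1.6 0.2
   vertex 4.4 4.0 0.6
   vertex 2.6 0.2 3.6
  endloop
 endfacet
 facet normal -0.427 0.483 -0.764
  outer loop
   vertex 0.9 4.7 3.0
   vertex 4.4 4.0 0.6
   vertex 2.4 1.6 0.2
  endloop
 endfacet
 facet normal 0.430 -0.024 0.902
  outer loop
   vertex 3.3 1.5 3.3
   vertex 0.7 3.8 4.6
   vertex 2.6 0.2 3.6
  endloop
 endfacet
 facet normal 0.866 -0.490 -0.100
  outer loop
   vertex 3.3 1.5 3.3
   vertex 2.6 0.2 3.6
   vertex 4.4 4.0 0.6
  endloop
 endfacet
 facet normal 0.159 -0.185 0.970
  outer loop
   vertex 1.3 1.7 4.1
   vertex 2.6 0.2 3.6
   vertex 0.7 3.8 4.6
  endloop
 endfacet
 facet normal -0.772 -0.602 -0.202
  outer loop
   vertex 1.3 1.7 4.1
   vertex 2.4 1.6 0.2
   vertex 2.6 0.2 3.6
  endloop
 endfacet
 facet normal -0.947 -0.214 -0.239
  outer loop
   vertex 1.3 1.7 4.1
   vertex 0.7 3.8 4.6
   vertex 0.9 4.7 3.0
  endloop
 endfacet
 facet normal -0.940 -0.221 -0.260
  outer loop
   vertex 1.3 1.7 4.1
   vertex 0.9 4.7 3.0
   vertex 2.4 1.6 0.2
  endloop
 endfacet
 facet normal -0.297 0.709 -0.640
  outer loop
   vertex 2.6 4.6 2.1
   vertex 4.4 4.0 0.6
   vertex 0.9 4.7 3.0
  endloop
 endfacet
 facet normal 0.635 0.320 0.703
  outer loop
   vertex 2.3 4.8 2.7
   vertex 0.7 3.8 4.6
   vertex 3.3 1.5 3.3
  endloop
 endfacet
 facet normal 0.727 0.330 0.602
  outer loop
   vertex 2.3 4.8 2.7
   vertex 3.3 1.5 3.3
   vertex 4.4 4.0 0.6
  endloop
 endfacet
 facet normal 0.091 0.958 -0.274
  outer loop
   vertex 2.3 4.8 2.7
   vertex 4.4 4.0 0.6
   vertex 2.6 4.6 2.1
  endloop
 endfacet
 facet normal 0.044 0.868 0.494
  outer loop
   vertex 2.3 4.8 2.7
   vertex 0.9 4.7 3.0
   vertex 0.7 3.8 4.6
  endloop
 endfacet
 facet normal -0.146 0.914 -0.378
  outer loop
   vertex 2.3 4.8 2.7
   vertex 2.6 4.6 2.1
   vertex 0.9 4.7 3.0
  endloop
 endfacet
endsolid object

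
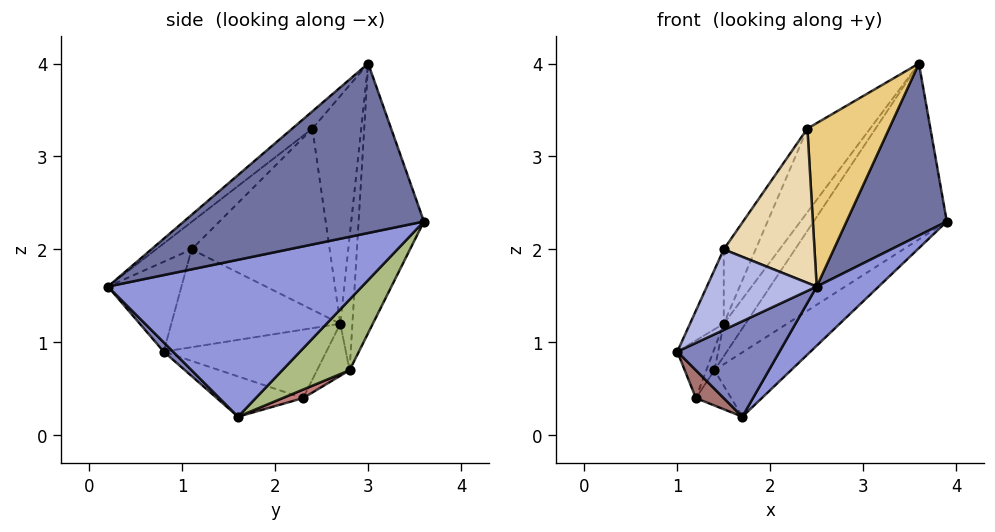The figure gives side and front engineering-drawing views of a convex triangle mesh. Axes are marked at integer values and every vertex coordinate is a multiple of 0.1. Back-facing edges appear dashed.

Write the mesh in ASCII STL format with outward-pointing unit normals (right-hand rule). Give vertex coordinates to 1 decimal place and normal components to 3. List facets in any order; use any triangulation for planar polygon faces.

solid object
 facet normal 0.922 -0.385 0.027
  outer loop
   vertex 3.6 3.0 4.0
   vertex 2.5 0.2 1.6
   vertex 3.9 3.6 2.3
  endloop
 endfacet
 facet normal 0.063 -0.688 -0.723
  outer loop
   vertex 1.7 1.6 0.2
   vertex 2.5 0.2 1.6
   vertex 1.0 0.8 0.9
  endloop
 endfacet
 facet normal 0.762 -0.186 -0.621
  outer loop
   vertex 1.7 1.6 0.2
   vertex 3.9 3.6 2.3
   vertex 2.5 0.2 1.6
  endloop
 endfacet
 facet normal -0.502 -0.749 0.432
  outer loop
   vertex 1.5 1.1 2.0
   vertex 1.0 0.8 0.9
   vertex 2.5 0.2 1.6
  endloop
 endfacet
 facet normal -0.913 0.183 0.365
  outer loop
   vertex 1.5 1.1 2.0
   vertex 1.5 2.7 1.2
   vertex 1.0 0.8 0.9
  endloop
 endfacet
 facet normal 0.382 0.435 -0.815
  outer loop
   vertex 1.4 2.8 0.7
   vertex 3.9 3.6 2.3
   vertex 1.7 1.6 0.2
  endloop
 endfacet
 facet normal -0.428 0.873 0.233
  outer loop
   vertex 1.4 2.8 0.7
   vertex 3.6 3.0 4.0
   vertex 3.9 3.6 2.3
  endloop
 endfacet
 facet normal -0.470 0.842 0.263
  outer loop
   vertex 1.4 2.8 0.7
   vertex 1.5 2.7 1.2
   vertex 3.6 3.0 4.0
  endloop
 endfacet
 facet normal -0.575 0.739 0.352
  outer loop
   vertex 2.4 2.4 3.3
   vertex 3.6 3.0 4.0
   vertex 1.5 2.7 1.2
  endloop
 endfacet
 facet normal -0.889 0.205 0.410
  outer loop
   vertex 2.4 2.4 3.3
   vertex 1.5 2.7 1.2
   vertex 1.5 1.1 2.0
  endloop
 endfacet
 facet normal -0.150 -0.609 0.779
  outer loop
   vertex 2.4 2.4 3.3
   vertex 2.5 0.2 1.6
   vertex 3.6 3.0 4.0
  endloop
 endfacet
 facet normal -0.235 -0.601 0.764
  outer loop
   vertex 2.4 2.4 3.3
   vertex 1.5 1.1 2.0
   vertex 2.5 0.2 1.6
  endloop
 endfacet
 facet normal -0.579 -0.187 -0.793
  outer loop
   vertex 1.2 2.3 0.4
   vertex 1.7 1.6 0.2
   vertex 1.0 0.8 0.9
  endloop
 endfacet
 facet normal 0.246 0.425 -0.871
  outer loop
   vertex 1.2 2.3 0.4
   vertex 1.4 2.8 0.7
   vertex 1.7 1.6 0.2
  endloop
 endfacet
 facet normal -0.945 0.209 0.250
  outer loop
   vertex 1.2 2.3 0.4
   vertex 1.0 0.8 0.9
   vertex 1.5 2.7 1.2
  endloop
 endfacet
 facet normal -0.943 0.236 0.236
  outer loop
   vertex 1.2 2.3 0.4
   vertex 1.5 2.7 1.2
   vertex 1.4 2.8 0.7
  endloop
 endfacet
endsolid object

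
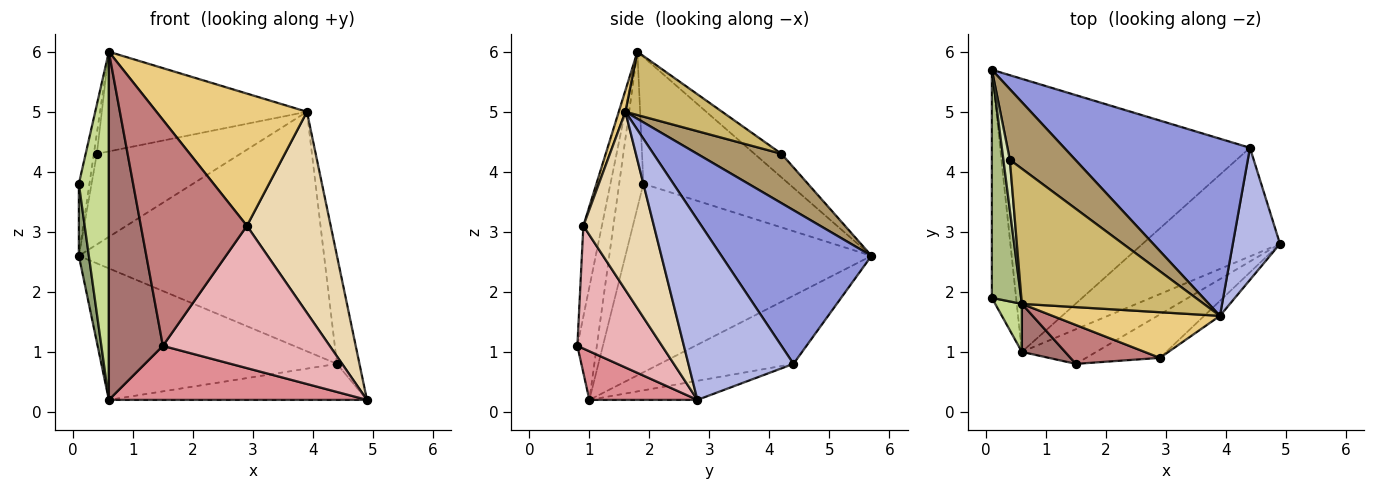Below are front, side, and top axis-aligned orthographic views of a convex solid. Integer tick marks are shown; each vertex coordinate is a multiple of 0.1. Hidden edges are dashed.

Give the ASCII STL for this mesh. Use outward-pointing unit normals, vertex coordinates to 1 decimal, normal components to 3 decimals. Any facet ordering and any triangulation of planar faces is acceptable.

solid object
 facet normal -0.239 0.421 -0.875
  outer loop
   vertex 4.4 4.4 0.8
   vertex 0.6 1.0 0.2
   vertex 0.1 5.7 2.6
  endloop
 endfacet
 facet normal -0.131 0.312 -0.941
  outer loop
   vertex 4.4 4.4 0.8
   vertex 4.9 2.8 0.2
   vertex 0.6 1.0 0.2
  endloop
 endfacet
 facet normal 0.441 0.721 0.534
  outer loop
   vertex 4.4 4.4 0.8
   vertex 0.1 5.7 2.6
   vertex 3.9 1.6 5.0
  endloop
 endfacet
 facet normal 0.947 0.203 0.248
  outer loop
   vertex 4.4 4.4 0.8
   vertex 3.9 1.6 5.0
   vertex 4.9 2.8 0.2
  endloop
 endfacet
 facet normal -0.991 -0.040 -0.128
  outer loop
   vertex 0.1 1.9 3.8
   vertex 0.1 5.7 2.6
   vertex 0.6 1.0 0.2
  endloop
 endfacet
 facet normal -0.972 0.071 0.224
  outer loop
   vertex 0.1 1.9 3.8
   vertex 0.6 1.8 6.0
   vertex 0.1 5.7 2.6
  endloop
 endfacet
 facet normal -0.624 -0.774 0.107
  outer loop
   vertex 0.1 1.9 3.8
   vertex 0.6 1.0 0.2
   vertex 0.6 1.8 6.0
  endloop
 endfacet
 facet normal -0.959 0.107 0.263
  outer loop
   vertex 0.4 4.2 4.3
   vertex 0.1 5.7 2.6
   vertex 0.6 1.8 6.0
  endloop
 endfacet
 facet normal 0.420 0.716 0.558
  outer loop
   vertex 0.4 4.2 4.3
   vertex 3.9 1.6 5.0
   vertex 0.1 5.7 2.6
  endloop
 endfacet
 facet normal 0.270 0.571 0.775
  outer loop
   vertex 0.4 4.2 4.3
   vertex 0.6 1.8 6.0
   vertex 3.9 1.6 5.0
  endloop
 endfacet
 facet normal 0.042 -0.944 0.326
  outer loop
   vertex 2.9 0.9 3.1
   vertex 3.9 1.6 5.0
   vertex 0.6 1.8 6.0
  endloop
 endfacet
 facet normal 0.643 -0.764 -0.057
  outer loop
   vertex 2.9 0.9 3.1
   vertex 4.9 2.8 0.2
   vertex 3.9 1.6 5.0
  endloop
 endfacet
 facet normal -0.336 -0.933 0.129
  outer loop
   vertex 1.5 0.8 1.1
   vertex 0.6 1.8 6.0
   vertex 0.6 1.0 0.2
  endloop
 endfacet
 facet normal -0.169 -0.971 0.167
  outer loop
   vertex 1.5 0.8 1.1
   vertex 2.9 0.9 3.1
   vertex 0.6 1.8 6.0
  endloop
 endfacet
 facet normal 0.332 -0.794 -0.509
  outer loop
   vertex 1.5 0.8 1.1
   vertex 0.6 1.0 0.2
   vertex 4.9 2.8 0.2
  endloop
 endfacet
 facet normal 0.437 -0.860 -0.263
  outer loop
   vertex 1.5 0.8 1.1
   vertex 4.9 2.8 0.2
   vertex 2.9 0.9 3.1
  endloop
 endfacet
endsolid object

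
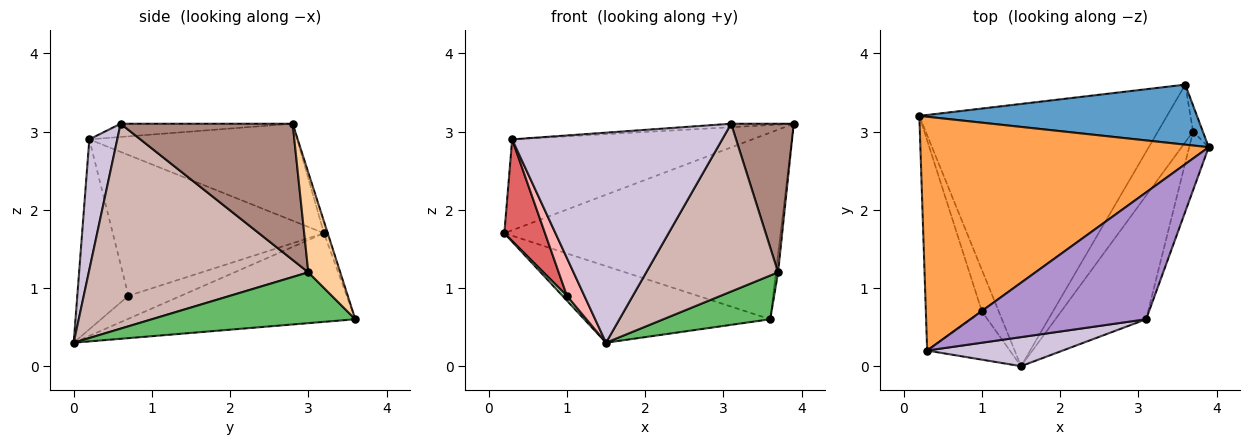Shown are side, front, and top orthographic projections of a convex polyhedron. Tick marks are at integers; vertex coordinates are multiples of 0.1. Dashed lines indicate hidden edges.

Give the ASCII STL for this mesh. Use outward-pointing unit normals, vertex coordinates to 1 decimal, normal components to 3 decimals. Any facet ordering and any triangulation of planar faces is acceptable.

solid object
 facet normal -0.013 0.952 0.306
  outer loop
   vertex 3.6 3.6 0.6
   vertex 0.2 3.2 1.7
   vertex 3.9 2.8 3.1
  endloop
 endfacet
 facet normal -0.325 0.265 -0.908
  outer loop
   vertex 3.6 3.6 0.6
   vertex 1.5 0.0 0.3
   vertex 0.2 3.2 1.7
  endloop
 endfacet
 facet normal -0.299 0.346 0.889
  outer loop
   vertex 0.3 0.2 2.9
   vertex 3.9 2.8 3.1
   vertex 0.2 3.2 1.7
  endloop
 endfacet
 facet normal 0.993 0.068 -0.097
  outer loop
   vertex 3.7 3.0 1.2
   vertex 3.6 3.6 0.6
   vertex 3.9 2.8 3.1
  endloop
 endfacet
 facet normal 0.755 -0.397 -0.523
  outer loop
   vertex 3.7 3.0 1.2
   vertex 1.5 0.0 0.3
   vertex 3.6 3.6 0.6
  endloop
 endfacet
 facet normal -0.804 -0.068 -0.590
  outer loop
   vertex 1.0 0.7 0.9
   vertex 0.2 3.2 1.7
   vertex 1.5 0.0 0.3
  endloop
 endfacet
 facet normal -0.915 -0.176 -0.364
  outer loop
   vertex 1.0 0.7 0.9
   vertex 0.3 0.2 2.9
   vertex 0.2 3.2 1.7
  endloop
 endfacet
 facet normal -0.875 -0.299 -0.381
  outer loop
   vertex 1.0 0.7 0.9
   vertex 1.5 0.0 0.3
   vertex 0.3 0.2 2.9
  endloop
 endfacet
 facet normal -0.075 0.027 0.997
  outer loop
   vertex 3.1 0.6 3.1
   vertex 3.9 2.8 3.1
   vertex 0.3 0.2 2.9
  endloop
 endfacet
 facet normal 0.131 -0.982 0.136
  outer loop
   vertex 3.1 0.6 3.1
   vertex 0.3 0.2 2.9
   vertex 1.5 0.0 0.3
  endloop
 endfacet
 facet normal 0.931 -0.339 -0.134
  outer loop
   vertex 3.1 0.6 3.1
   vertex 3.7 3.0 1.2
   vertex 3.9 2.8 3.1
  endloop
 endfacet
 facet normal 0.802 -0.481 -0.355
  outer loop
   vertex 3.1 0.6 3.1
   vertex 1.5 0.0 0.3
   vertex 3.7 3.0 1.2
  endloop
 endfacet
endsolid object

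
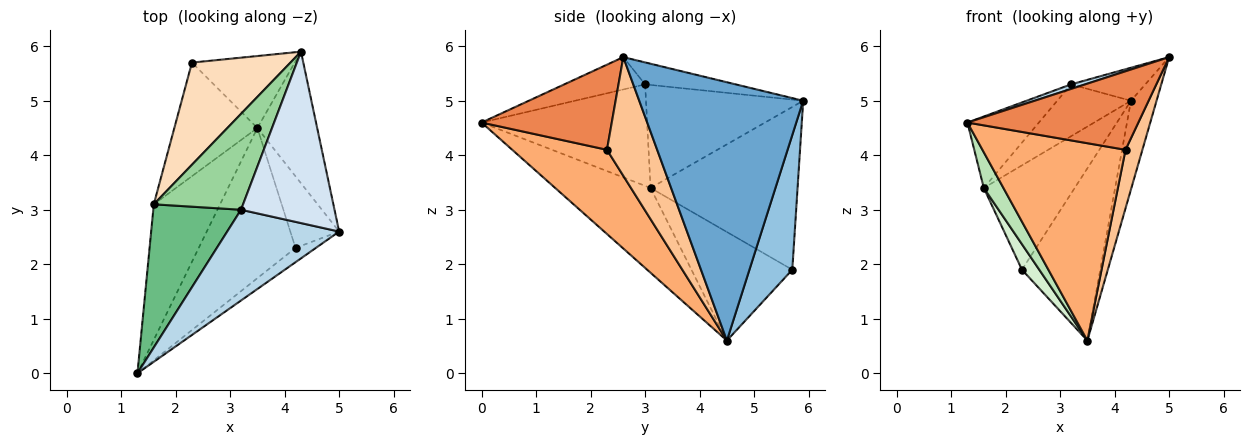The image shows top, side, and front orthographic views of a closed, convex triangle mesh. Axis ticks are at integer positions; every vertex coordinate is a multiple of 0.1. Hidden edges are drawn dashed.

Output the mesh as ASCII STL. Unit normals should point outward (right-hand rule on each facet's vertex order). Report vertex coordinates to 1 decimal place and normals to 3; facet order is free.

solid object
 facet normal 0.963 0.150 -0.223
  outer loop
   vertex 3.5 4.5 0.6
   vertex 4.3 5.9 5.0
   vertex 5.0 2.6 5.8
  endloop
 endfacet
 facet normal 0.451 0.824 -0.344
  outer loop
   vertex 2.3 5.7 1.9
   vertex 4.3 5.9 5.0
   vertex 3.5 4.5 0.6
  endloop
 endfacet
 facet normal -0.277 -0.048 0.960
  outer loop
   vertex 3.2 3.0 5.3
   vertex 1.3 0.0 4.6
   vertex 5.0 2.6 5.8
  endloop
 endfacet
 facet normal -0.225 0.184 0.957
  outer loop
   vertex 3.2 3.0 5.3
   vertex 5.0 2.6 5.8
   vertex 4.3 5.9 5.0
  endloop
 endfacet
 facet normal 0.600 -0.787 -0.143
  outer loop
   vertex 4.2 2.3 4.1
   vertex 5.0 2.6 5.8
   vertex 1.3 0.0 4.6
  endloop
 endfacet
 facet normal 0.466 -0.704 -0.536
  outer loop
   vertex 4.2 2.3 4.1
   vertex 1.3 0.0 4.6
   vertex 3.5 4.5 0.6
  endloop
 endfacet
 facet normal 0.883 -0.297 -0.363
  outer loop
   vertex 4.2 2.3 4.1
   vertex 3.5 4.5 0.6
   vertex 5.0 2.6 5.8
  endloop
 endfacet
 facet normal -0.756 0.468 0.458
  outer loop
   vertex 1.6 3.1 3.4
   vertex 4.3 5.9 5.0
   vertex 2.3 5.7 1.9
  endloop
 endfacet
 facet normal -0.719 0.310 0.622
  outer loop
   vertex 1.6 3.1 3.4
   vertex 1.3 0.0 4.6
   vertex 3.2 3.0 5.3
  endloop
 endfacet
 facet normal -0.712 0.334 0.617
  outer loop
   vertex 1.6 3.1 3.4
   vertex 3.2 3.0 5.3
   vertex 4.3 5.9 5.0
  endloop
 endfacet
 facet normal -0.778 -0.160 -0.608
  outer loop
   vertex 1.6 3.1 3.4
   vertex 3.5 4.5 0.6
   vertex 1.3 0.0 4.6
  endloop
 endfacet
 facet normal -0.787 -0.135 -0.602
  outer loop
   vertex 1.6 3.1 3.4
   vertex 2.3 5.7 1.9
   vertex 3.5 4.5 0.6
  endloop
 endfacet
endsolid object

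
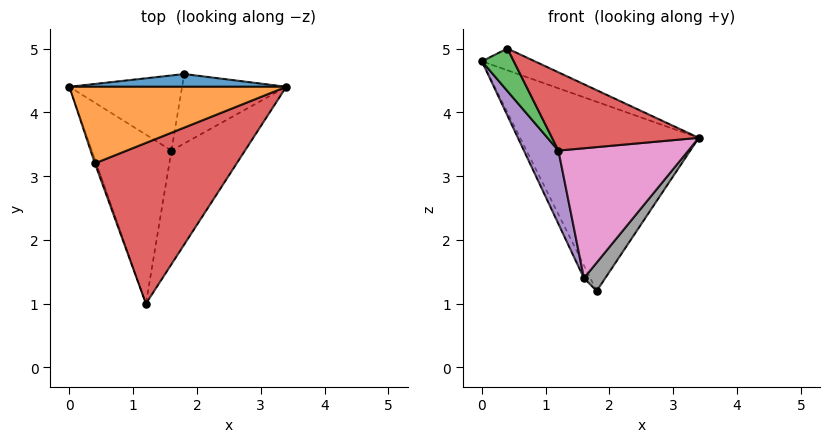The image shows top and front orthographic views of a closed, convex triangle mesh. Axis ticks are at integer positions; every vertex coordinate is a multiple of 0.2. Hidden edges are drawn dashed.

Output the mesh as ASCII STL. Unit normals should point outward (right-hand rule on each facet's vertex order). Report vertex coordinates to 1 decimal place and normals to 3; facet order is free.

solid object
 facet normal 0.024 0.997 0.067
  outer loop
   vertex 1.8 4.6 1.2
   vertex 0.0 4.4 4.8
   vertex 3.4 4.4 3.6
  endloop
 endfacet
 facet normal 0.321 0.259 0.911
  outer loop
   vertex 0.4 3.2 5.0
   vertex 3.4 4.4 3.6
   vertex 0.0 4.4 4.8
  endloop
 endfacet
 facet normal -0.947 -0.321 -0.032
  outer loop
   vertex 0.4 3.2 5.0
   vertex 0.0 4.4 4.8
   vertex 1.2 1.0 3.4
  endloop
 endfacet
 facet normal 0.511 -0.376 0.773
  outer loop
   vertex 0.4 3.2 5.0
   vertex 1.2 1.0 3.4
   vertex 3.4 4.4 3.6
  endloop
 endfacet
 facet normal -0.910 -0.165 -0.380
  outer loop
   vertex 1.6 3.4 1.4
   vertex 1.2 1.0 3.4
   vertex 0.0 4.4 4.8
  endloop
 endfacet
 facet normal -0.894 0.075 -0.443
  outer loop
   vertex 1.6 3.4 1.4
   vertex 0.0 4.4 4.8
   vertex 1.8 4.6 1.2
  endloop
 endfacet
 facet normal 0.774 -0.476 -0.417
  outer loop
   vertex 1.6 3.4 1.4
   vertex 3.4 4.4 3.6
   vertex 1.2 1.0 3.4
  endloop
 endfacet
 facet normal 0.802 -0.226 -0.553
  outer loop
   vertex 1.6 3.4 1.4
   vertex 1.8 4.6 1.2
   vertex 3.4 4.4 3.6
  endloop
 endfacet
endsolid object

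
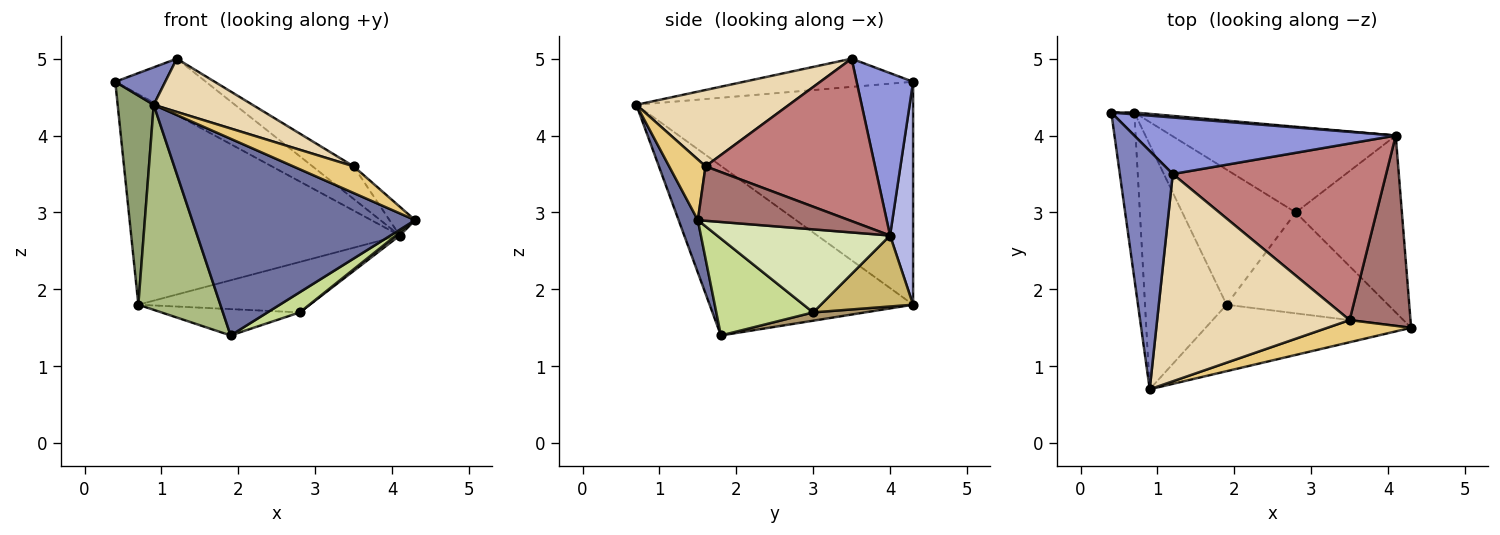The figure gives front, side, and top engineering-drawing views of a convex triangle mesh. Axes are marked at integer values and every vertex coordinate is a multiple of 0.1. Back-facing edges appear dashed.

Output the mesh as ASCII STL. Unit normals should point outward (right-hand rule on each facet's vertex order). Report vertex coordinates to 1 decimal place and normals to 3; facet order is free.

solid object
 facet normal 0.081 -0.944 -0.319
  outer loop
   vertex 1.9 1.8 1.4
   vertex 4.3 1.5 2.9
   vertex 0.9 0.7 4.4
  endloop
 endfacet
 facet normal -0.465 -0.138 0.874
  outer loop
   vertex 1.2 3.5 5.0
   vertex 0.4 4.3 4.7
   vertex 0.9 0.7 4.4
  endloop
 endfacet
 facet normal 0.403 0.646 0.648
  outer loop
   vertex 1.2 3.5 5.0
   vertex 4.1 4.0 2.7
   vertex 0.4 4.3 4.7
  endloop
 endfacet
 facet normal 0.086 0.996 0.009
  outer loop
   vertex 0.7 4.3 1.8
   vertex 0.4 4.3 4.7
   vertex 4.1 4.0 2.7
  endloop
 endfacet
 facet normal -0.986 -0.129 -0.102
  outer loop
   vertex 0.7 4.3 1.8
   vertex 0.9 0.7 4.4
   vertex 0.4 4.3 4.7
  endloop
 endfacet
 facet normal -0.847 -0.341 -0.408
  outer loop
   vertex 0.7 4.3 1.8
   vertex 1.9 1.8 1.4
   vertex 0.9 0.7 4.4
  endloop
 endfacet
 facet normal 0.507 -0.169 -0.845
  outer loop
   vertex 2.8 3.0 1.7
   vertex 4.3 1.5 2.9
   vertex 1.9 1.8 1.4
  endloop
 endfacet
 facet normal 0.616 -0.014 -0.787
  outer loop
   vertex 2.8 3.0 1.7
   vertex 4.1 4.0 2.7
   vertex 4.3 1.5 2.9
  endloop
 endfacet
 facet normal 0.072 0.191 -0.979
  outer loop
   vertex 2.8 3.0 1.7
   vertex 1.9 1.8 1.4
   vertex 0.7 4.3 1.8
  endloop
 endfacet
 facet normal 0.263 0.489 -0.831
  outer loop
   vertex 2.8 3.0 1.7
   vertex 0.7 4.3 1.8
   vertex 4.1 4.0 2.7
  endloop
 endfacet
 facet normal 0.420 -0.698 0.580
  outer loop
   vertex 3.5 1.6 3.6
   vertex 0.9 0.7 4.4
   vertex 4.3 1.5 2.9
  endloop
 endfacet
 facet normal 0.359 -0.232 0.904
  outer loop
   vertex 3.5 1.6 3.6
   vertex 1.2 3.5 5.0
   vertex 0.9 0.7 4.4
  endloop
 endfacet
 facet normal 0.662 0.112 0.741
  outer loop
   vertex 3.5 1.6 3.6
   vertex 4.3 1.5 2.9
   vertex 4.1 4.0 2.7
  endloop
 endfacet
 facet normal 0.599 0.145 0.787
  outer loop
   vertex 3.5 1.6 3.6
   vertex 4.1 4.0 2.7
   vertex 1.2 3.5 5.0
  endloop
 endfacet
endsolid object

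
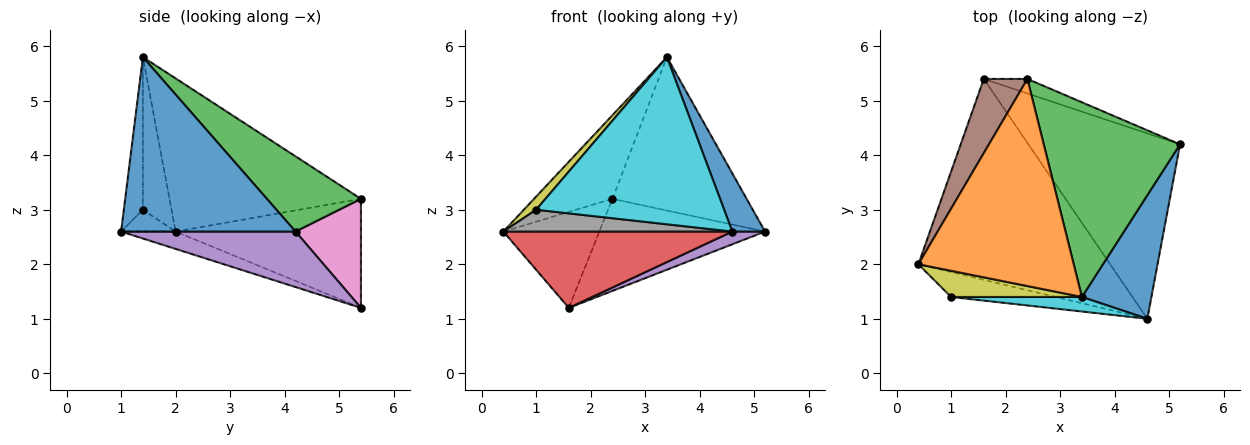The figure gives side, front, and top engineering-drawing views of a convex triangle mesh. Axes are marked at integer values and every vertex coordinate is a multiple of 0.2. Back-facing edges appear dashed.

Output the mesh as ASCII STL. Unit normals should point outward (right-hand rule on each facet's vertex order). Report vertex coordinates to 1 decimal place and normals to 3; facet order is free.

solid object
 facet normal 0.915 -0.172 0.365
  outer loop
   vertex 3.4 1.4 5.8
   vertex 4.6 1.0 2.6
   vertex 5.2 4.2 2.6
  endloop
 endfacet
 facet normal -0.675 0.276 0.684
  outer loop
   vertex 2.4 5.4 3.2
   vertex 0.4 2.0 2.6
   vertex 3.4 1.4 5.8
  endloop
 endfacet
 facet normal 0.398 0.568 0.721
  outer loop
   vertex 2.4 5.4 3.2
   vertex 3.4 1.4 5.8
   vertex 5.2 4.2 2.6
  endloop
 endfacet
 facet normal -0.084 -0.354 -0.932
  outer loop
   vertex 1.6 5.4 1.2
   vertex 4.6 1.0 2.6
   vertex 0.4 2.0 2.6
  endloop
 endfacet
 facet normal 0.343 -0.064 -0.937
  outer loop
   vertex 1.6 5.4 1.2
   vertex 5.2 4.2 2.6
   vertex 4.6 1.0 2.6
  endloop
 endfacet
 facet normal -0.837 0.433 0.335
  outer loop
   vertex 1.6 5.4 1.2
   vertex 0.4 2.0 2.6
   vertex 2.4 5.4 3.2
  endloop
 endfacet
 facet normal 0.363 0.920 -0.145
  outer loop
   vertex 1.6 5.4 1.2
   vertex 2.4 5.4 3.2
   vertex 5.2 4.2 2.6
  endloop
 endfacet
 facet normal -0.155 -0.651 -0.743
  outer loop
   vertex 1.0 1.4 3.0
   vertex 0.4 2.0 2.6
   vertex 4.6 1.0 2.6
  endloop
 endfacet
 facet normal -0.722 -0.309 0.619
  outer loop
   vertex 1.0 1.4 3.0
   vertex 3.4 1.4 5.8
   vertex 0.4 2.0 2.6
  endloop
 endfacet
 facet normal -0.101 -0.991 0.086
  outer loop
   vertex 1.0 1.4 3.0
   vertex 4.6 1.0 2.6
   vertex 3.4 1.4 5.8
  endloop
 endfacet
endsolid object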